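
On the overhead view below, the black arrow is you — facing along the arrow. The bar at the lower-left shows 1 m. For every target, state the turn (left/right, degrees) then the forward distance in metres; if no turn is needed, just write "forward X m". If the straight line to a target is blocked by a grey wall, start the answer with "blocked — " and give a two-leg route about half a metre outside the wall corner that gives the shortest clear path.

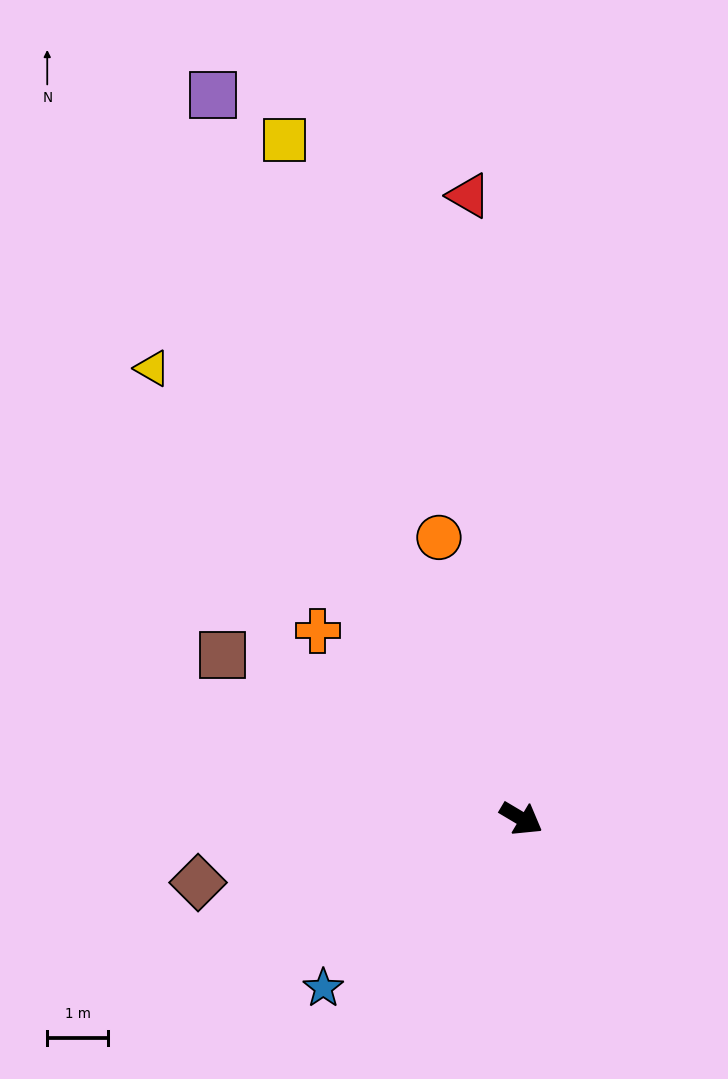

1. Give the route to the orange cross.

turn left 168°, forward 4.6 m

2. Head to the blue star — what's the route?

turn right 109°, forward 4.3 m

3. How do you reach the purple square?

turn left 144°, forward 13.0 m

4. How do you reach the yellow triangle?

turn left 160°, forward 9.6 m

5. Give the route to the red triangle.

turn left 126°, forward 10.3 m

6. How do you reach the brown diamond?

turn right 138°, forward 5.4 m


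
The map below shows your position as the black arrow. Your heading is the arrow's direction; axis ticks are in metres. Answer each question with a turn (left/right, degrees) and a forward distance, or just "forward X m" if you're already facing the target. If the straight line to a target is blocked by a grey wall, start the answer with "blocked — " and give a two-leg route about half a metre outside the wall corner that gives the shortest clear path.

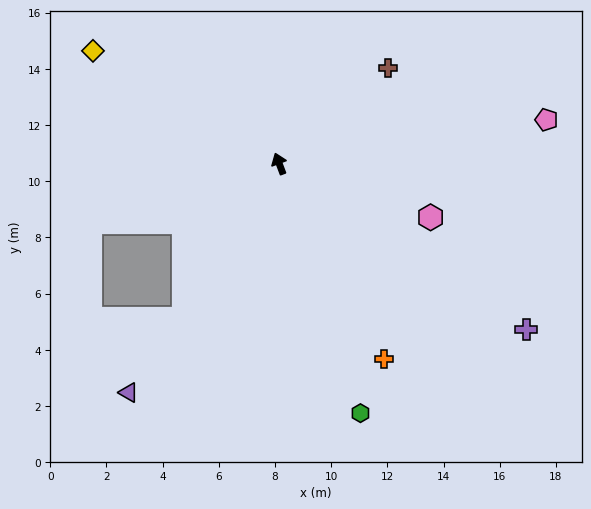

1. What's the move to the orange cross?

turn right 172°, forward 7.9 m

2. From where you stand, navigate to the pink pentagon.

turn right 101°, forward 9.6 m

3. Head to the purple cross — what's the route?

turn right 145°, forward 10.6 m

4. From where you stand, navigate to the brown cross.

turn right 69°, forward 5.2 m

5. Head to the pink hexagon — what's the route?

turn right 130°, forward 5.7 m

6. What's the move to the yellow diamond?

turn left 38°, forward 7.8 m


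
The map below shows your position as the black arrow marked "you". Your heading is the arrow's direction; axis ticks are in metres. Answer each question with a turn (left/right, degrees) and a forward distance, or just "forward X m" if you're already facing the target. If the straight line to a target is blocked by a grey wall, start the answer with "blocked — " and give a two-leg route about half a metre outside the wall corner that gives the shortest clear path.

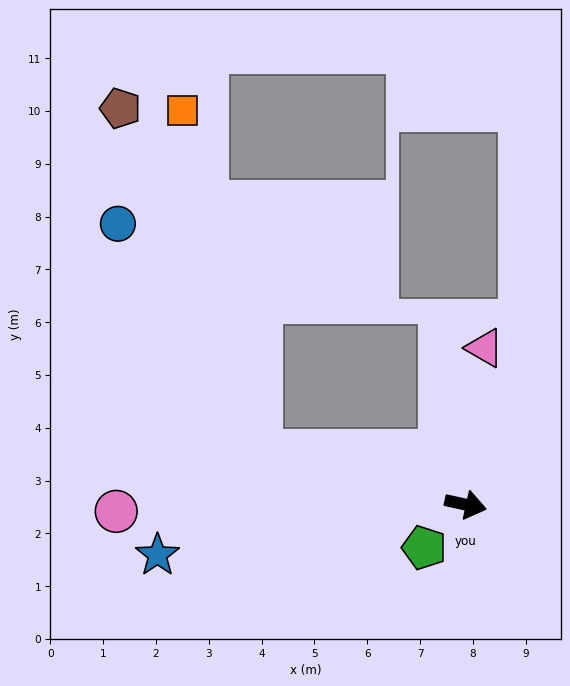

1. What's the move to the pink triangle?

turn left 95°, forward 3.0 m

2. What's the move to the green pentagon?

turn right 121°, forward 1.1 m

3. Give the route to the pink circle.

turn right 166°, forward 6.6 m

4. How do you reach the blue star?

turn right 158°, forward 5.9 m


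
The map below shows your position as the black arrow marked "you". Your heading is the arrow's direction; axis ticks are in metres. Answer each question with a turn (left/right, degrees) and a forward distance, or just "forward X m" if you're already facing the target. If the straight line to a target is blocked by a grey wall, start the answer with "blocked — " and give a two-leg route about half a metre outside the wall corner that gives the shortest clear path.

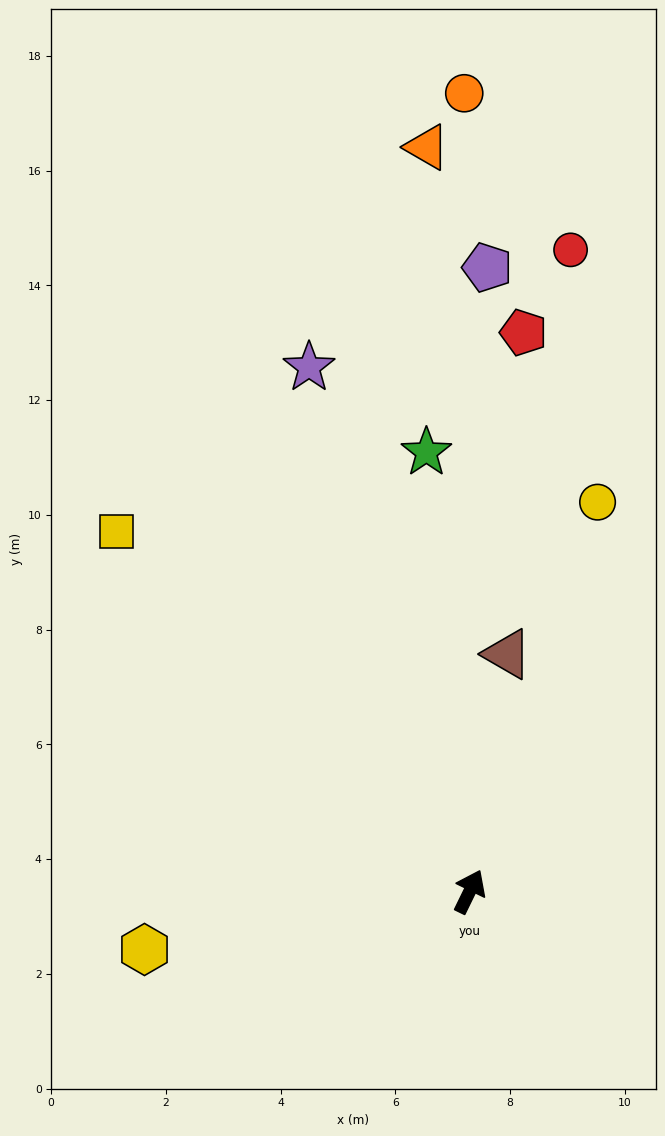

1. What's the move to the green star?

turn left 32°, forward 7.7 m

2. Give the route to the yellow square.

turn left 70°, forward 8.8 m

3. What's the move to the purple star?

turn left 43°, forward 9.6 m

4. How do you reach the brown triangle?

turn left 17°, forward 4.2 m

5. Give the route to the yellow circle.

turn left 8°, forward 7.1 m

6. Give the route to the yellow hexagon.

turn left 126°, forward 5.8 m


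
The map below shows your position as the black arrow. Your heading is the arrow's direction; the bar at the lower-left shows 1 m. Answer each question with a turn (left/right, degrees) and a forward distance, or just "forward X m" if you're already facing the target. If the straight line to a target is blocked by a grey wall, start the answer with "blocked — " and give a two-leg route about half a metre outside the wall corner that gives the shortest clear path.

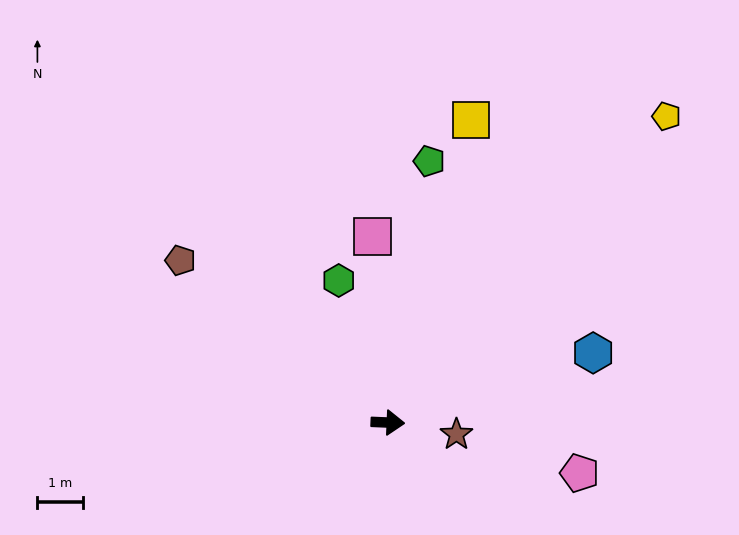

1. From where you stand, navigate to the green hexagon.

turn left 111°, forward 3.3 m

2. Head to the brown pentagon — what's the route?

turn left 144°, forward 5.8 m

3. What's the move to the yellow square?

turn left 77°, forward 6.9 m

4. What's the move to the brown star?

turn right 7°, forward 1.5 m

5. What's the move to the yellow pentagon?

turn left 50°, forward 9.1 m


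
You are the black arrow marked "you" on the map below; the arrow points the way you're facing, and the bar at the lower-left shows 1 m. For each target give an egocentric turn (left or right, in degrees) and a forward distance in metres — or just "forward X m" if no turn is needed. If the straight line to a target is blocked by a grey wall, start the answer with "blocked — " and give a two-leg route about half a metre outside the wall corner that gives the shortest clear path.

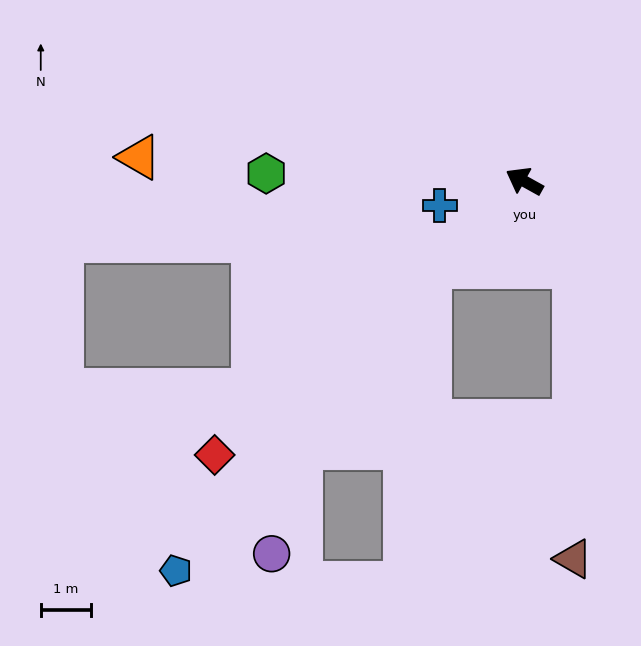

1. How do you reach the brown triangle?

blocked — turn left 149°, forward 2.0 m, then turn right 30°, forward 5.8 m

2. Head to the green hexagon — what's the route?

turn left 27°, forward 5.1 m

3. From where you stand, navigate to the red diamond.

turn left 71°, forward 8.2 m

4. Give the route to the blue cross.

turn left 45°, forward 1.7 m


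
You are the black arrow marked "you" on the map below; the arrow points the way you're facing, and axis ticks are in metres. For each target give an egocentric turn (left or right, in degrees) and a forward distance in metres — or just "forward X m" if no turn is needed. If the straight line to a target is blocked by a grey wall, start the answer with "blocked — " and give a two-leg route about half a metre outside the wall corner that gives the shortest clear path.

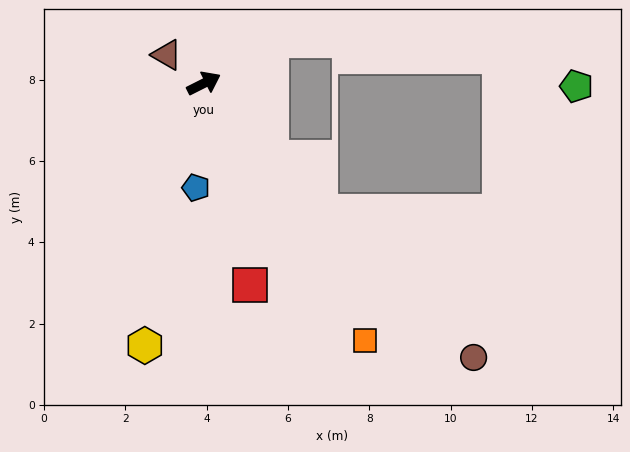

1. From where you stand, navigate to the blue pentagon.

turn right 121°, forward 2.6 m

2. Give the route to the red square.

turn right 104°, forward 5.1 m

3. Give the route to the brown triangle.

turn left 116°, forward 1.1 m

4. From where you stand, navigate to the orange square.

turn right 85°, forward 7.5 m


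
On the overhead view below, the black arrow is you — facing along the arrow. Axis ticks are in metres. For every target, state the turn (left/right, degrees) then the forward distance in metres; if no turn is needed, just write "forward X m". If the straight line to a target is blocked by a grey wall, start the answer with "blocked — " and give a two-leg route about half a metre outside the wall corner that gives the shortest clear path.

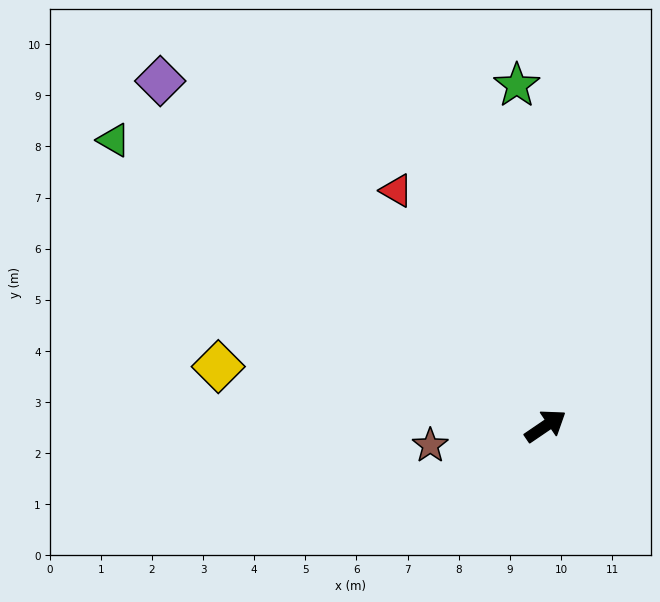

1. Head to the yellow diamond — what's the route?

turn left 135°, forward 6.5 m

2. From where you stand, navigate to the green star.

turn left 61°, forward 6.7 m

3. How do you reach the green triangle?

turn left 112°, forward 10.1 m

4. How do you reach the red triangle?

turn left 88°, forward 5.5 m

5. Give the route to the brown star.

turn left 155°, forward 2.3 m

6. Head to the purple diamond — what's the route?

turn left 104°, forward 10.1 m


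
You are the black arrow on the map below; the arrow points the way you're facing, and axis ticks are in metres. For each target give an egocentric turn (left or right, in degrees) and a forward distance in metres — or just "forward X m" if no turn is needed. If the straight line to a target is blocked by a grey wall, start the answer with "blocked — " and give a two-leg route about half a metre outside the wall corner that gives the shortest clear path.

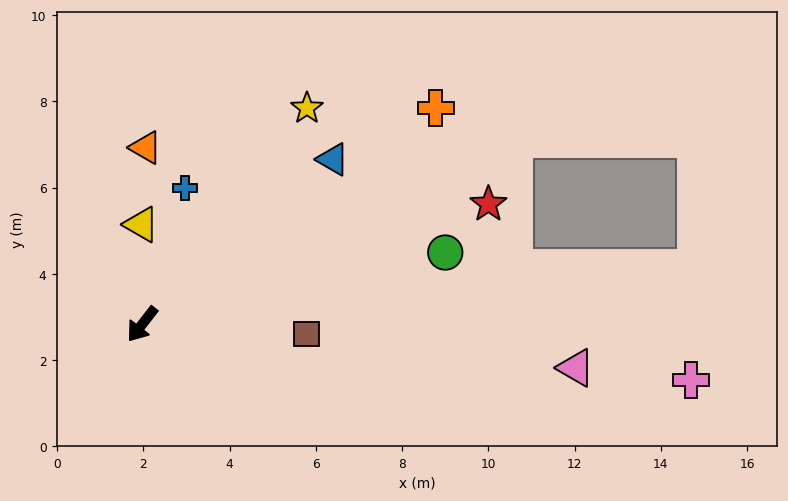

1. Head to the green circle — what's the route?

turn left 141°, forward 7.2 m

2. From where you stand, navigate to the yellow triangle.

turn right 142°, forward 2.3 m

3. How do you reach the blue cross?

turn right 160°, forward 3.3 m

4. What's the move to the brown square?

turn left 124°, forward 3.8 m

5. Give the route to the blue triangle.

turn left 169°, forward 5.8 m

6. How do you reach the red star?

turn left 147°, forward 8.5 m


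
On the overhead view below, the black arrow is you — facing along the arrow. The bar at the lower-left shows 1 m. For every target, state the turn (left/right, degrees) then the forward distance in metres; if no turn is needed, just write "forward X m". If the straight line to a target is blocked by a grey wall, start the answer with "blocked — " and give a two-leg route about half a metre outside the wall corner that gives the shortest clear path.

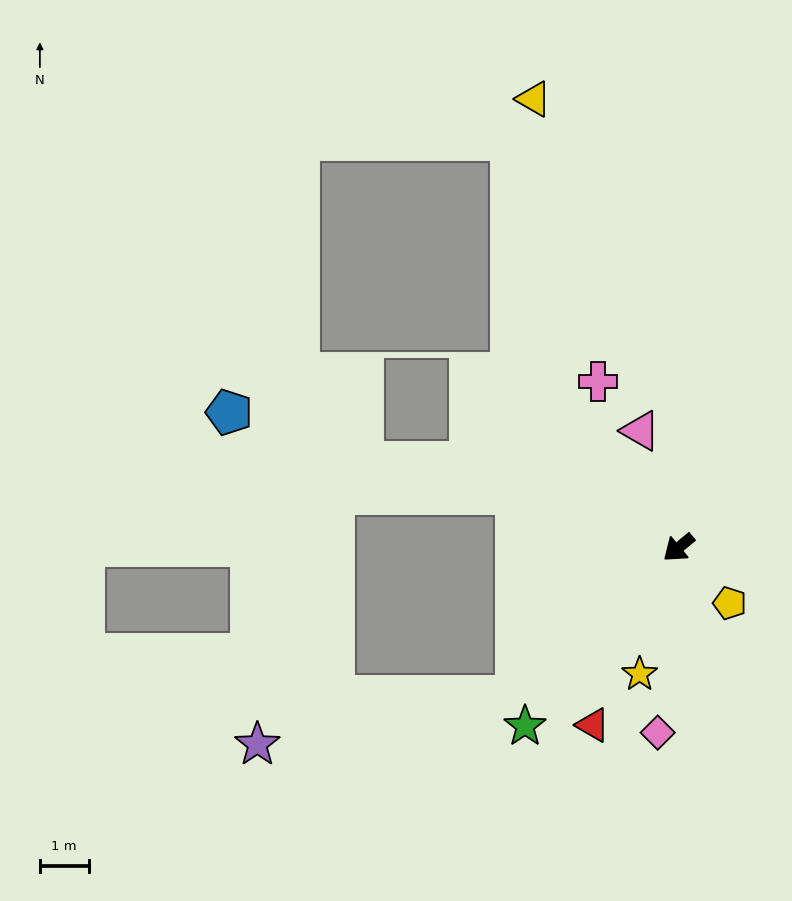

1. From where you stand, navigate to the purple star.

blocked — turn left 3°, forward 4.5 m, then turn right 32°, forward 5.4 m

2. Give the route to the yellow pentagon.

turn left 93°, forward 1.5 m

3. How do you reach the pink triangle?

turn right 112°, forward 2.5 m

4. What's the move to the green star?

turn left 10°, forward 4.8 m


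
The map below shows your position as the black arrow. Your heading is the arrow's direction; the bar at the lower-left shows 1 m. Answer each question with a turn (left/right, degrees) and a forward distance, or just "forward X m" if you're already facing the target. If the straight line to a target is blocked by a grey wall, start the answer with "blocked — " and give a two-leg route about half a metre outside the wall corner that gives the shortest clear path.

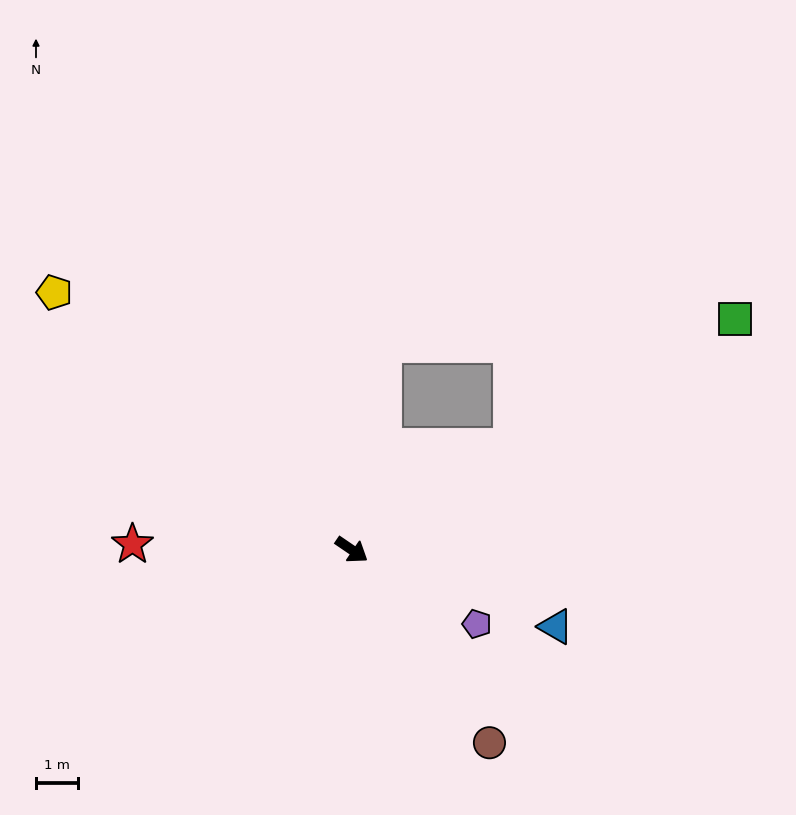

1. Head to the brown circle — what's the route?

turn right 20°, forward 5.6 m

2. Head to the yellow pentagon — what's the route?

turn left 173°, forward 9.4 m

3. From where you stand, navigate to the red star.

turn right 147°, forward 5.2 m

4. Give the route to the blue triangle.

turn left 14°, forward 5.2 m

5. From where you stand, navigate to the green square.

turn left 65°, forward 10.6 m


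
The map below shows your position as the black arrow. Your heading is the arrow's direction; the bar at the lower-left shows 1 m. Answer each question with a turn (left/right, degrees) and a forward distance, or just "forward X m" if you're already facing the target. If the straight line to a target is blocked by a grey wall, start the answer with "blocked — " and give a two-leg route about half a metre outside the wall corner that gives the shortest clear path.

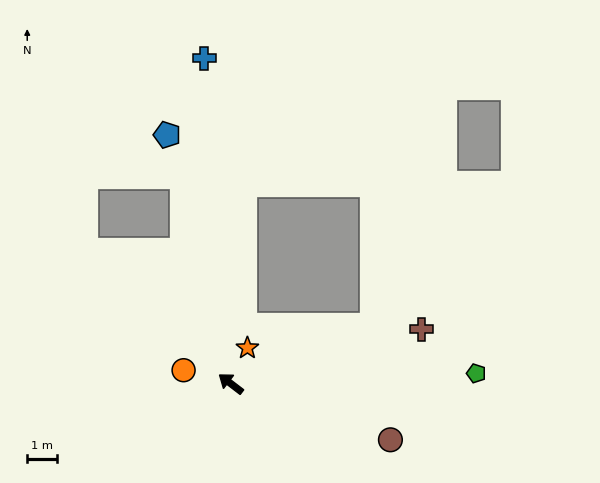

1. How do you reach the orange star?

turn right 78°, forward 1.3 m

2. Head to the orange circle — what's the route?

turn left 22°, forward 1.6 m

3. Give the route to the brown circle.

turn right 162°, forward 5.6 m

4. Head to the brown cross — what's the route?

turn right 127°, forward 6.6 m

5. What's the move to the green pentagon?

turn right 140°, forward 8.2 m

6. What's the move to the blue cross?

turn right 48°, forward 10.8 m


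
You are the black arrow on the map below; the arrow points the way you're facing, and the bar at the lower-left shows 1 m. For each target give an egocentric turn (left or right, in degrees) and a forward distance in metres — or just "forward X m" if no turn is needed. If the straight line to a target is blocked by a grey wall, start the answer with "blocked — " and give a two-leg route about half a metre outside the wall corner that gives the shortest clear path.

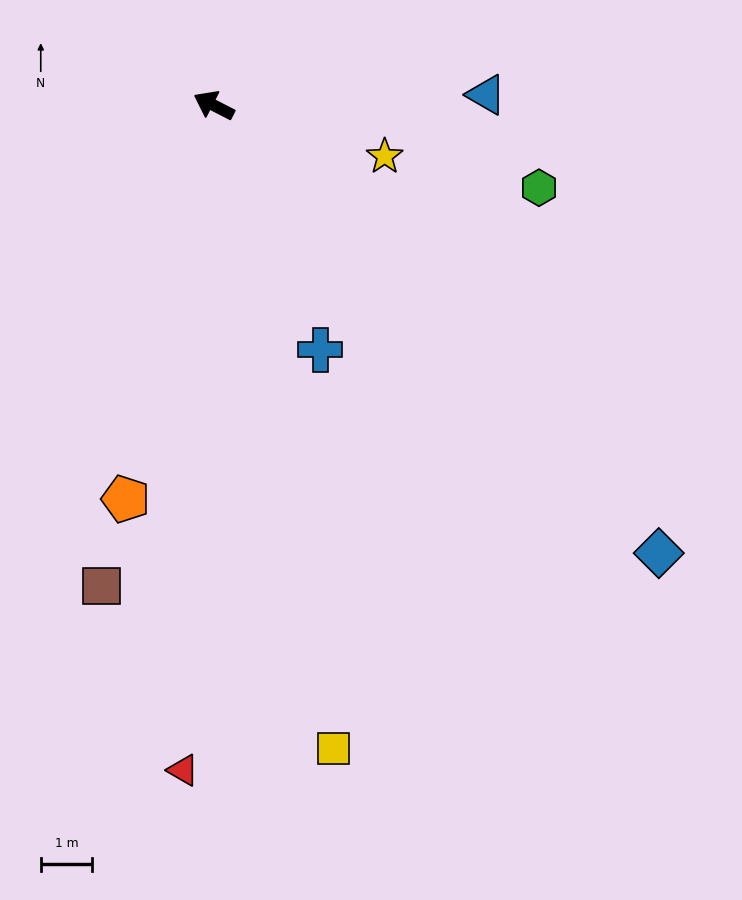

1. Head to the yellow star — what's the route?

turn right 169°, forward 3.5 m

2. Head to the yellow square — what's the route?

turn left 128°, forward 12.7 m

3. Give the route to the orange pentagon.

turn left 105°, forward 7.8 m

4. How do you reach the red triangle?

turn left 115°, forward 12.9 m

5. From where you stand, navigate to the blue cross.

turn left 141°, forward 5.2 m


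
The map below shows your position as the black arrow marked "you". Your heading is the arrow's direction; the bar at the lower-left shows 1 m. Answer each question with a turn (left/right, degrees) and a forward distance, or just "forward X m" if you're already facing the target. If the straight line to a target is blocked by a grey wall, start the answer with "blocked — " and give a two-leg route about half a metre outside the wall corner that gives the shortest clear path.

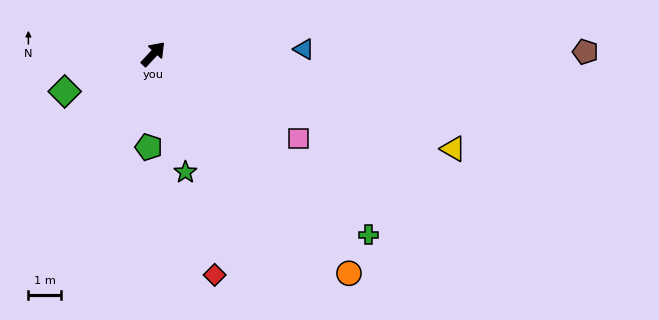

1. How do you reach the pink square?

turn right 77°, forward 5.2 m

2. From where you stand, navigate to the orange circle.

turn right 95°, forward 9.1 m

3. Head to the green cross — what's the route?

turn right 87°, forward 8.7 m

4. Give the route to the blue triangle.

turn right 45°, forward 4.7 m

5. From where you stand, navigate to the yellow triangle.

turn right 65°, forward 9.8 m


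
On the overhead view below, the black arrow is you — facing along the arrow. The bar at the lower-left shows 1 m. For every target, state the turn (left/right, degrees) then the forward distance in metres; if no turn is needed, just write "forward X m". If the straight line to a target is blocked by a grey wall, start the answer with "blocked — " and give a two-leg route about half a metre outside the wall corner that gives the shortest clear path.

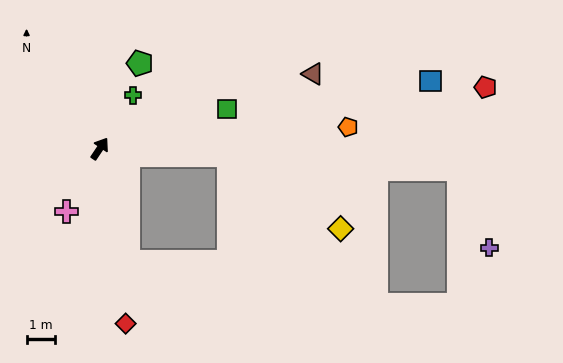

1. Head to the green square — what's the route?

turn right 39°, forward 4.8 m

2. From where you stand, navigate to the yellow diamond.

blocked — turn right 59°, forward 4.6 m, then turn right 30°, forward 4.8 m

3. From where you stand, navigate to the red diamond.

turn right 138°, forward 6.3 m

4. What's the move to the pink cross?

turn right 174°, forward 2.6 m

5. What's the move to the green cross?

turn left 2°, forward 2.3 m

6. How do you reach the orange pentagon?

turn right 51°, forward 8.9 m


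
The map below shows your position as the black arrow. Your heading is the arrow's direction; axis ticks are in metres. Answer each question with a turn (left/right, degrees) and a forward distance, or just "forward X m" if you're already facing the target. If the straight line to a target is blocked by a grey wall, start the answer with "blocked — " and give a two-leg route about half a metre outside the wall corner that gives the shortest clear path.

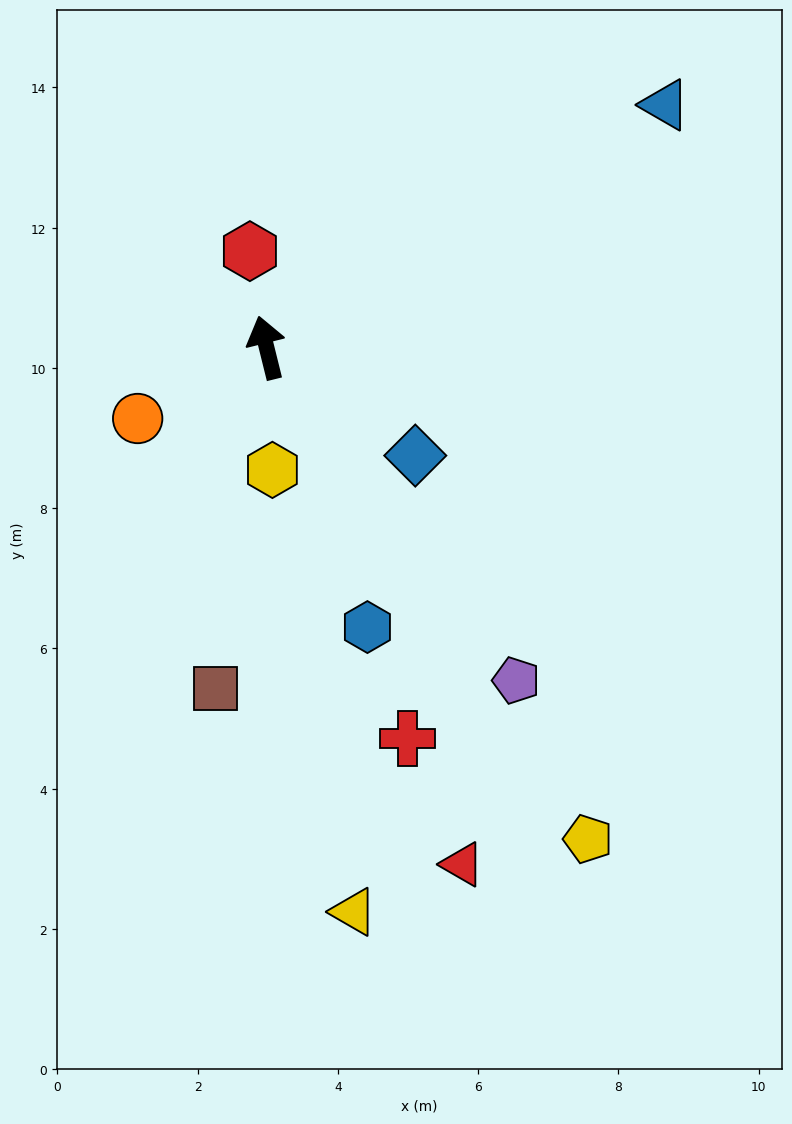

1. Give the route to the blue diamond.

turn right 140°, forward 2.6 m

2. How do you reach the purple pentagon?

turn right 157°, forward 5.9 m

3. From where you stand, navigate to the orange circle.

turn left 105°, forward 2.1 m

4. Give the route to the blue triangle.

turn right 73°, forward 6.7 m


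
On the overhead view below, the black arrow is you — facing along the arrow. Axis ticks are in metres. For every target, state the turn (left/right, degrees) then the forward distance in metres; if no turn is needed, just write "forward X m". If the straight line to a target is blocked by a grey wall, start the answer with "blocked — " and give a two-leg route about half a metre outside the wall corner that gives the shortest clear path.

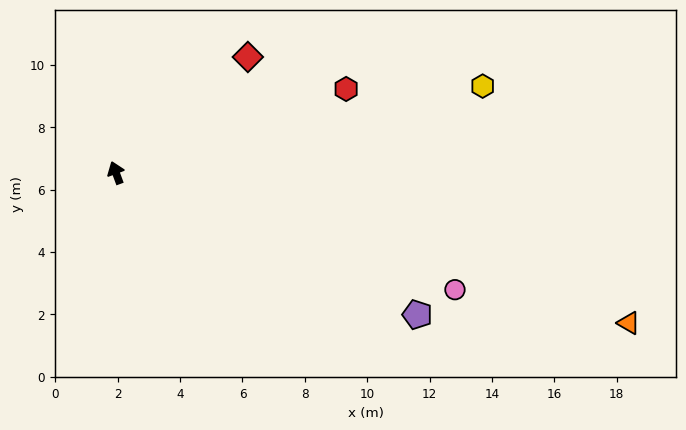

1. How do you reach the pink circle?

turn right 129°, forward 11.5 m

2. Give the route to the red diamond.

turn right 69°, forward 5.6 m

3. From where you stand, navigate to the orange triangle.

turn right 127°, forward 17.1 m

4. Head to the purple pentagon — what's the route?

turn right 136°, forward 10.7 m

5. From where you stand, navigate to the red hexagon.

turn right 90°, forward 7.9 m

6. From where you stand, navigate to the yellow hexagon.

turn right 97°, forward 12.1 m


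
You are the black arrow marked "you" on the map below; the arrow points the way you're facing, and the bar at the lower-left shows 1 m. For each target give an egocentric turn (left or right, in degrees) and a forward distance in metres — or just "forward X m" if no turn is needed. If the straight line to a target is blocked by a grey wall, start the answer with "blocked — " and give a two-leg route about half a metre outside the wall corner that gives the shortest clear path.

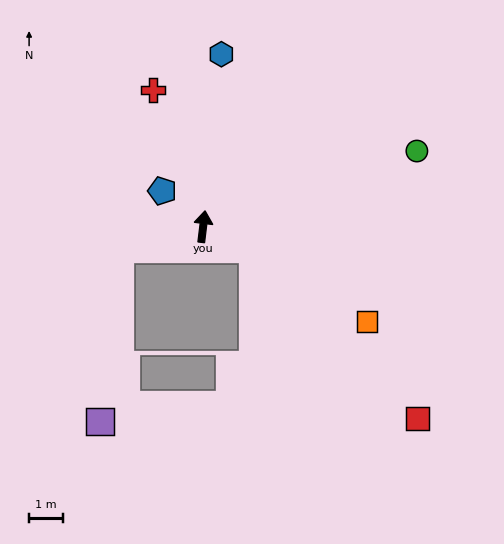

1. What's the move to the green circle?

turn right 64°, forward 6.8 m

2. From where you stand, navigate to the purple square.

blocked — turn left 112°, forward 2.6 m, then turn left 68°, forward 5.2 m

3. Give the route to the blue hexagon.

forward 5.2 m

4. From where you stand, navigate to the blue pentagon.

turn left 56°, forward 1.6 m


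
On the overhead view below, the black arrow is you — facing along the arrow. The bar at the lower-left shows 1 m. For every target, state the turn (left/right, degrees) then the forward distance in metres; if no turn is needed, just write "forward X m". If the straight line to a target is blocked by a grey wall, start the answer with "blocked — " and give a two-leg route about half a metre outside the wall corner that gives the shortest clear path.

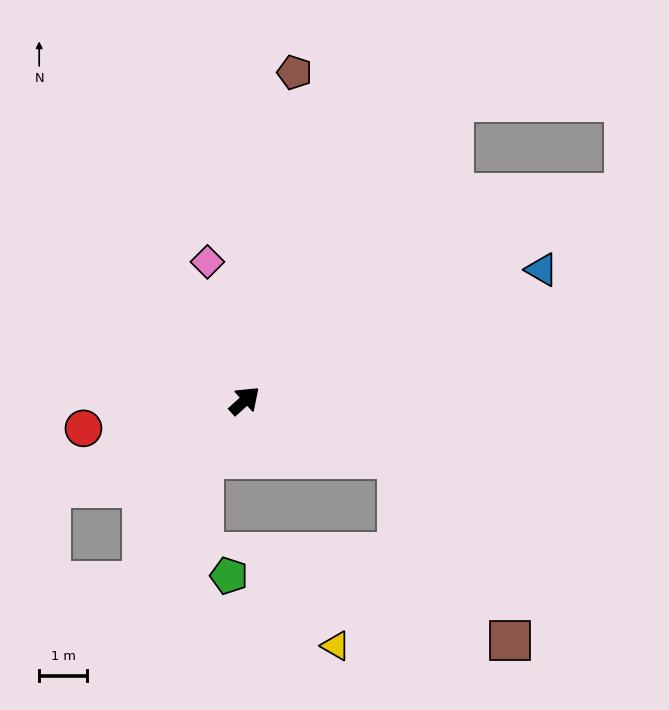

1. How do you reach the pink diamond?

turn left 63°, forward 3.0 m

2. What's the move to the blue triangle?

turn right 18°, forward 6.8 m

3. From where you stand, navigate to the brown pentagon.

turn left 39°, forward 6.9 m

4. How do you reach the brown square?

blocked — turn right 63°, forward 3.4 m, then turn right 38°, forward 4.5 m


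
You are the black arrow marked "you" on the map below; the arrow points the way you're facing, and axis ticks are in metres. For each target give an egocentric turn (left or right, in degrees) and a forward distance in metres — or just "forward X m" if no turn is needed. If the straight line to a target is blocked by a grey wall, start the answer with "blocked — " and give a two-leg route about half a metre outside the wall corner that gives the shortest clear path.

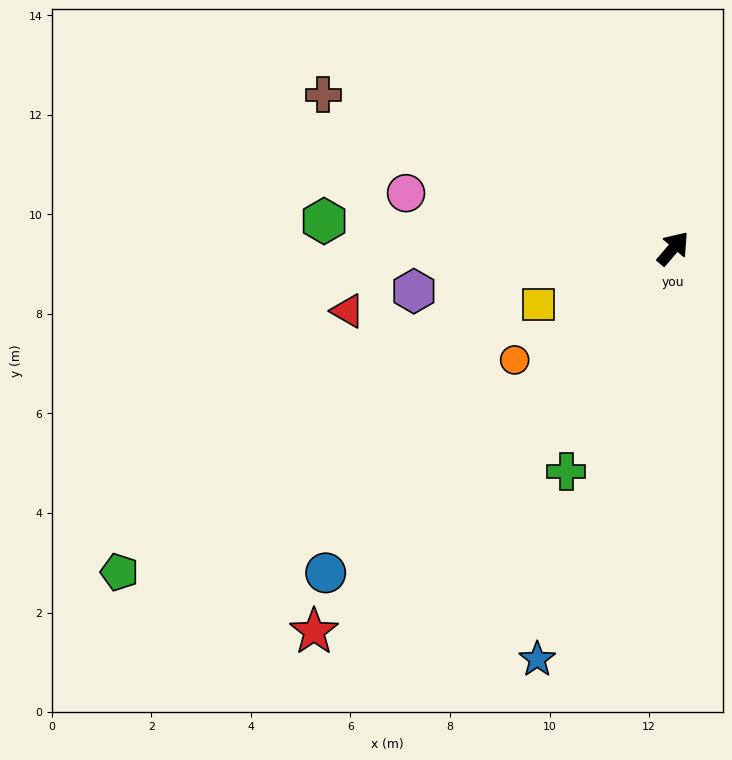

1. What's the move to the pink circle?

turn left 119°, forward 5.5 m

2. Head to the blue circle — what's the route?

turn left 174°, forward 9.6 m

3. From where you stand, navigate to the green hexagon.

turn left 126°, forward 7.0 m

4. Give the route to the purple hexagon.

turn left 140°, forward 5.3 m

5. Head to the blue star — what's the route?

turn right 158°, forward 8.7 m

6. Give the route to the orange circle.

turn left 166°, forward 3.9 m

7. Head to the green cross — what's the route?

turn right 165°, forward 5.0 m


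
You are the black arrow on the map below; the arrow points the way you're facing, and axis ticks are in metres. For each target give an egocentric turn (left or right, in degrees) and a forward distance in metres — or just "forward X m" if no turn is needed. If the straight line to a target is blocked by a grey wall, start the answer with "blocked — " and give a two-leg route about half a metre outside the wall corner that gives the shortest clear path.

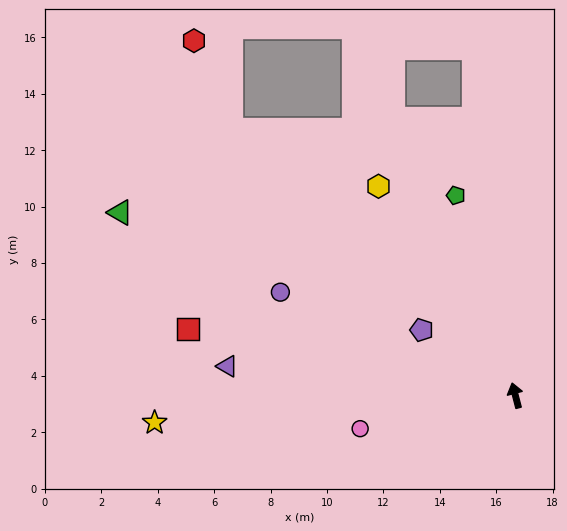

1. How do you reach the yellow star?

turn left 80°, forward 12.8 m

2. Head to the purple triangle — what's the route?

turn left 70°, forward 10.3 m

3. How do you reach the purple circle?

turn left 52°, forward 9.1 m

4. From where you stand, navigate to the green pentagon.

forward 7.4 m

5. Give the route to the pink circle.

turn left 87°, forward 5.6 m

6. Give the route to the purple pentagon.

turn left 40°, forward 4.1 m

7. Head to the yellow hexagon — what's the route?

turn left 19°, forward 8.9 m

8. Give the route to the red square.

turn left 64°, forward 11.9 m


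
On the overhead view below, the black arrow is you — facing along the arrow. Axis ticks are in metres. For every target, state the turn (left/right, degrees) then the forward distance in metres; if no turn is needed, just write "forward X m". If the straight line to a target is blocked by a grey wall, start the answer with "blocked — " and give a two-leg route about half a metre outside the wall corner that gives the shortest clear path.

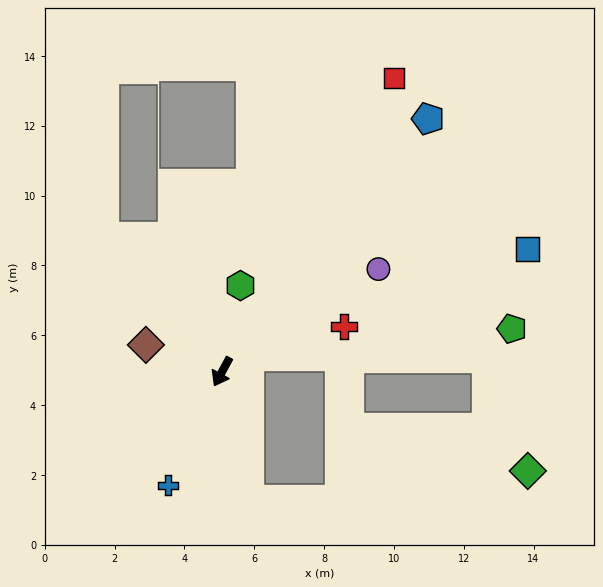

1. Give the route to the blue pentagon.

turn left 169°, forward 9.3 m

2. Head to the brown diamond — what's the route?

turn right 81°, forward 2.3 m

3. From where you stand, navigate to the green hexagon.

turn right 164°, forward 2.5 m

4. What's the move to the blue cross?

turn left 3°, forward 3.6 m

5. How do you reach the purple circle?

turn left 152°, forward 5.4 m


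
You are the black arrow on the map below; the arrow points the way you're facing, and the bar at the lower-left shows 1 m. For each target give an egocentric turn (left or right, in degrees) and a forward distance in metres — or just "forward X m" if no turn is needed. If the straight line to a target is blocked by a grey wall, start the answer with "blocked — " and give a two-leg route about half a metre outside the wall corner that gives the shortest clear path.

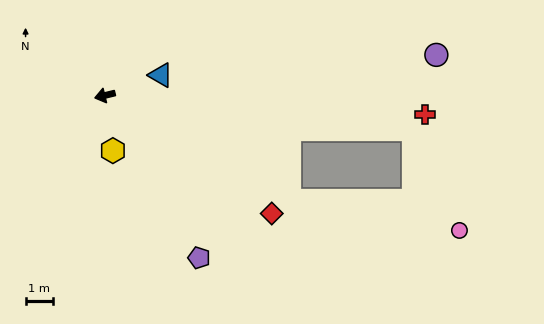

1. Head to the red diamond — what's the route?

turn left 131°, forward 7.5 m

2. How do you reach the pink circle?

blocked — turn left 137°, forward 7.8 m, then turn left 19°, forward 6.3 m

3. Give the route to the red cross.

turn left 163°, forward 11.7 m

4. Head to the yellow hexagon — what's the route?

turn left 85°, forward 2.0 m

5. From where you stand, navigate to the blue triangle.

turn right 174°, forward 2.2 m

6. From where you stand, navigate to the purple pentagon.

turn left 106°, forward 6.9 m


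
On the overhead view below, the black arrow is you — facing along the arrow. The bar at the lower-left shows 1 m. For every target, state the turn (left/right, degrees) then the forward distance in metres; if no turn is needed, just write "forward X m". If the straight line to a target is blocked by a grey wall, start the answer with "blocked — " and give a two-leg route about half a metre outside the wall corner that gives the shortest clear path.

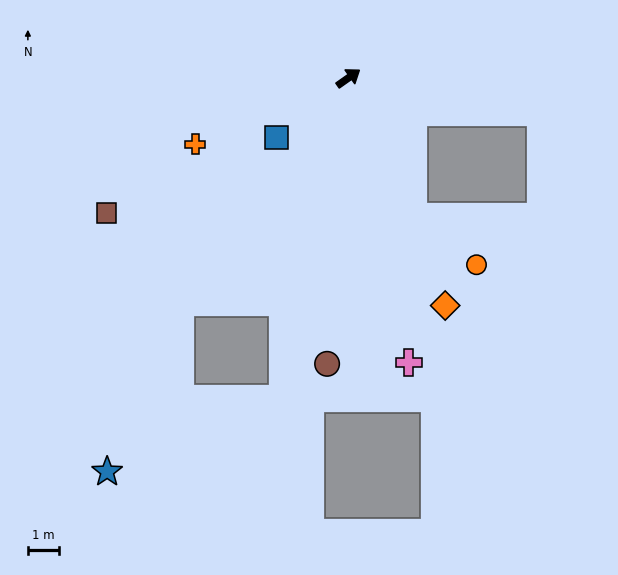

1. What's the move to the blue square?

turn right 175°, forward 3.0 m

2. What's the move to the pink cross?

turn right 113°, forward 9.4 m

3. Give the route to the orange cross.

turn left 168°, forward 5.4 m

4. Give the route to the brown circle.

turn right 129°, forward 9.3 m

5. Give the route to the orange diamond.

turn right 102°, forward 8.0 m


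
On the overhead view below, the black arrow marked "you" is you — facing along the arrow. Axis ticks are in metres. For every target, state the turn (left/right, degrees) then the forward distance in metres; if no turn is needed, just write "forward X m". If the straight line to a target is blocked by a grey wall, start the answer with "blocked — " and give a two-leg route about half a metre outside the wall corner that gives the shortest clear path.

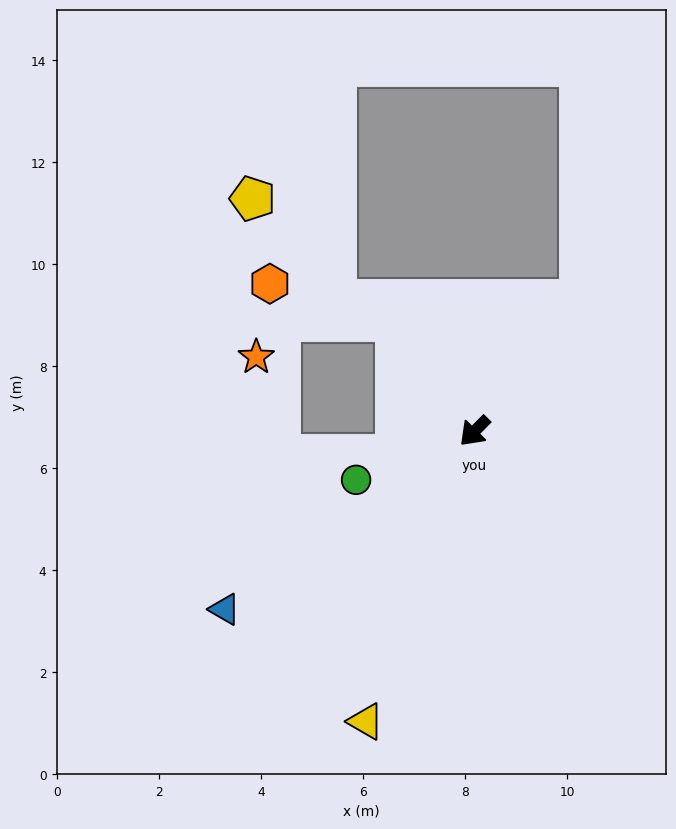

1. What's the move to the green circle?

turn right 23°, forward 2.5 m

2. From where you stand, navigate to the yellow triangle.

turn left 24°, forward 6.1 m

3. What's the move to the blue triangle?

turn right 10°, forward 6.0 m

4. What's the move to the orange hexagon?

blocked — turn right 100°, forward 2.7 m, then turn left 38°, forward 2.6 m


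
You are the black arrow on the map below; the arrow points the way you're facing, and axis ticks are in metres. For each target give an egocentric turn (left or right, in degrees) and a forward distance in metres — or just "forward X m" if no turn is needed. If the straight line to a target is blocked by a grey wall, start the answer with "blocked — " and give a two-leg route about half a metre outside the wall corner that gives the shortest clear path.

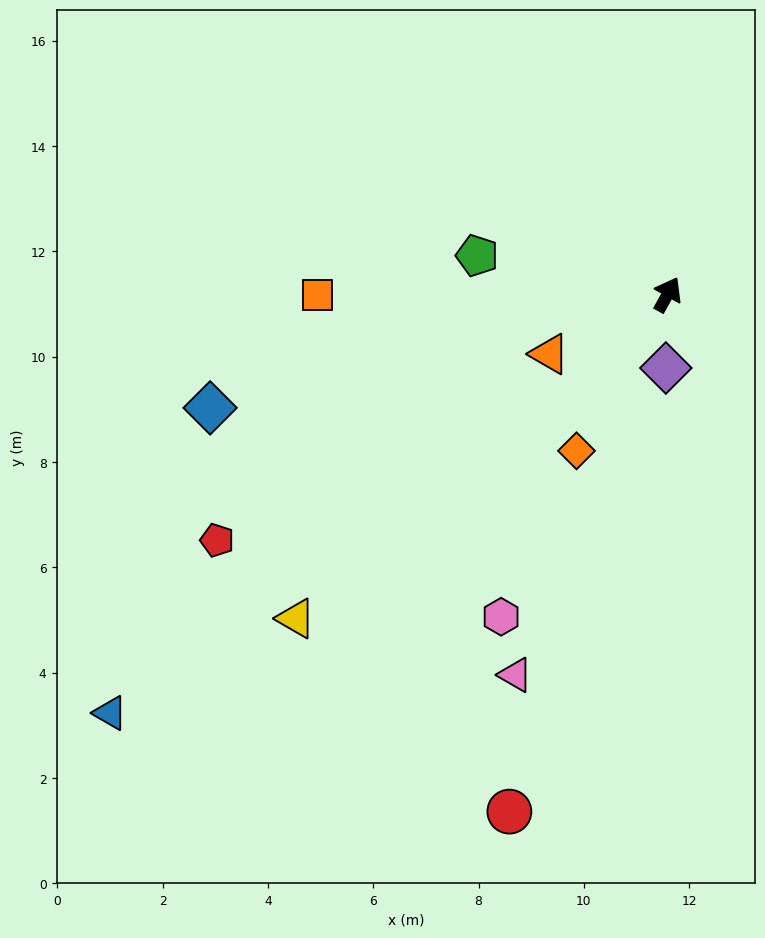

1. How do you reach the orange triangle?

turn left 146°, forward 2.5 m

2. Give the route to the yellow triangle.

turn left 160°, forward 9.4 m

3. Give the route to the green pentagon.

turn left 108°, forward 3.7 m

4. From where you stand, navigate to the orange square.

turn left 119°, forward 6.6 m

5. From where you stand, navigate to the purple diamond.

turn right 152°, forward 1.4 m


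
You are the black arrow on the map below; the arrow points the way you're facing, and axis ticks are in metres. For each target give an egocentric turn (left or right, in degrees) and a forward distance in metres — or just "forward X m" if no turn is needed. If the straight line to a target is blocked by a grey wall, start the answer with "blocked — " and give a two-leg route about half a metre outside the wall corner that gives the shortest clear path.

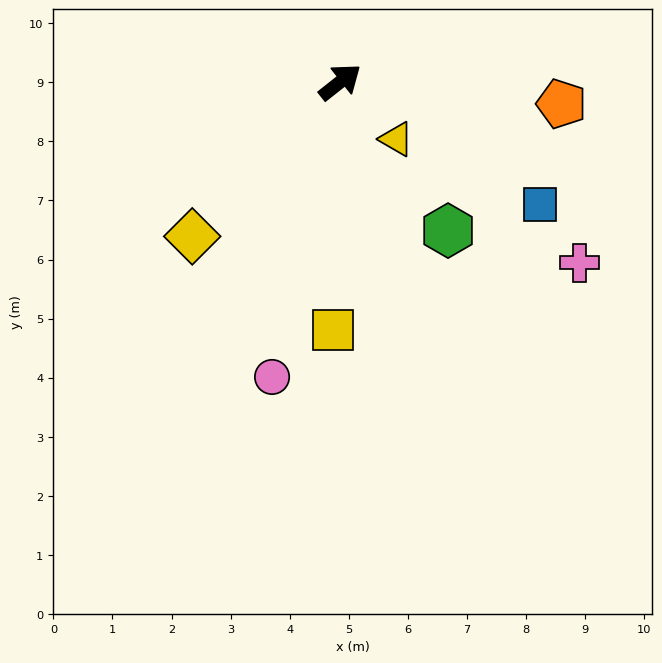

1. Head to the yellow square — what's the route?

turn right 130°, forward 4.2 m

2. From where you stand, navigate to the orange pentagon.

turn right 44°, forward 3.8 m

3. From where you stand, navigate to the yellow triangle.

turn right 84°, forward 1.4 m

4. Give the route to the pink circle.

turn right 141°, forward 5.1 m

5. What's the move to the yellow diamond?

turn right 172°, forward 3.6 m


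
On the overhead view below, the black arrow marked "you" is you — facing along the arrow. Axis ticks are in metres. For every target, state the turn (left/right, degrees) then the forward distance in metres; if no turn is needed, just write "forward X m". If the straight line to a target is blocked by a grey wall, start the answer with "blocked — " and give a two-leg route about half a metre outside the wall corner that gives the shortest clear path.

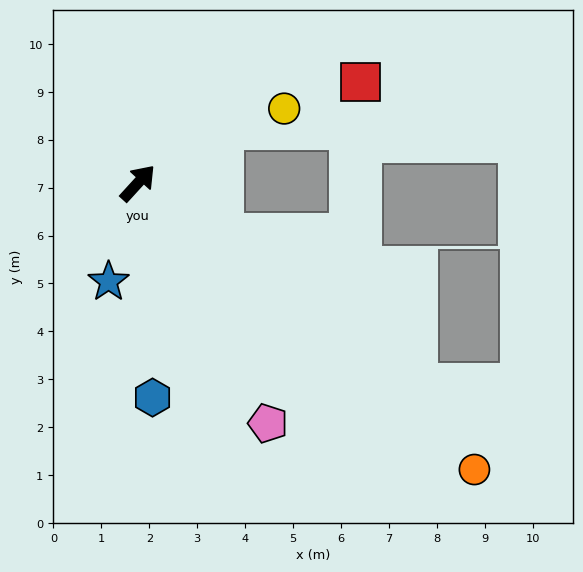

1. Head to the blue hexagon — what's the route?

turn right 134°, forward 4.5 m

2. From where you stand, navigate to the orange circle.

turn right 88°, forward 9.2 m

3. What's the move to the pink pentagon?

turn right 109°, forward 5.7 m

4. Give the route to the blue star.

turn right 154°, forward 2.1 m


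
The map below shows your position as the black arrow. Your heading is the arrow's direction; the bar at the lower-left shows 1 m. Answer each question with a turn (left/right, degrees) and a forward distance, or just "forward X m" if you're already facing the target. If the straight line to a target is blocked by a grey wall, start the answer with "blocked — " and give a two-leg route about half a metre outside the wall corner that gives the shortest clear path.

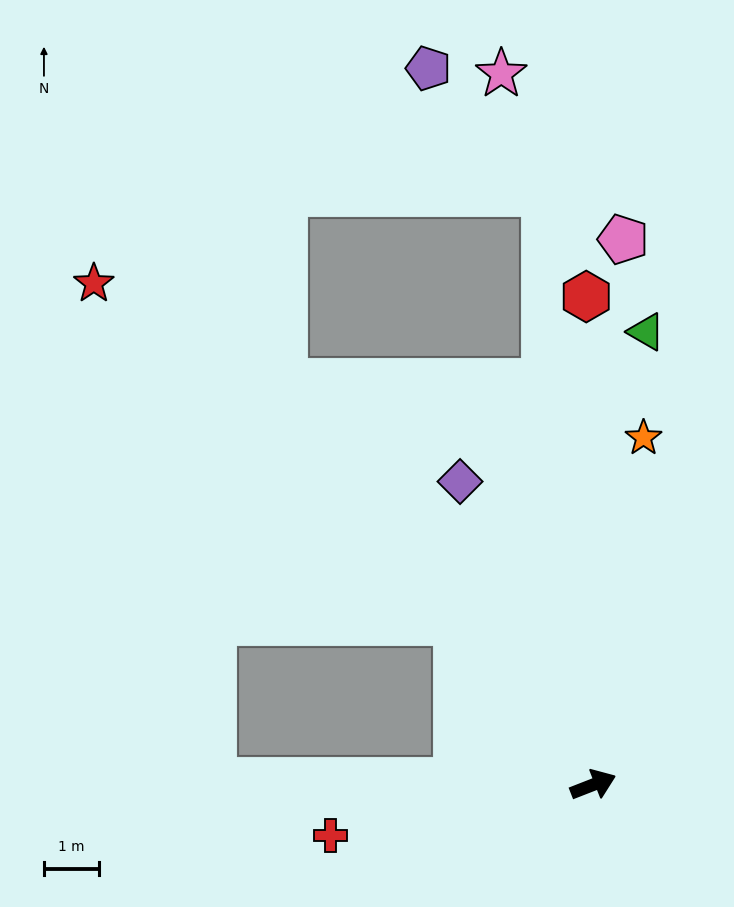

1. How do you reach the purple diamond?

turn left 92°, forward 6.0 m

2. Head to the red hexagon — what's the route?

turn left 69°, forward 8.9 m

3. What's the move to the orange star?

turn left 60°, forward 6.4 m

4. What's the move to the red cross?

turn left 170°, forward 4.9 m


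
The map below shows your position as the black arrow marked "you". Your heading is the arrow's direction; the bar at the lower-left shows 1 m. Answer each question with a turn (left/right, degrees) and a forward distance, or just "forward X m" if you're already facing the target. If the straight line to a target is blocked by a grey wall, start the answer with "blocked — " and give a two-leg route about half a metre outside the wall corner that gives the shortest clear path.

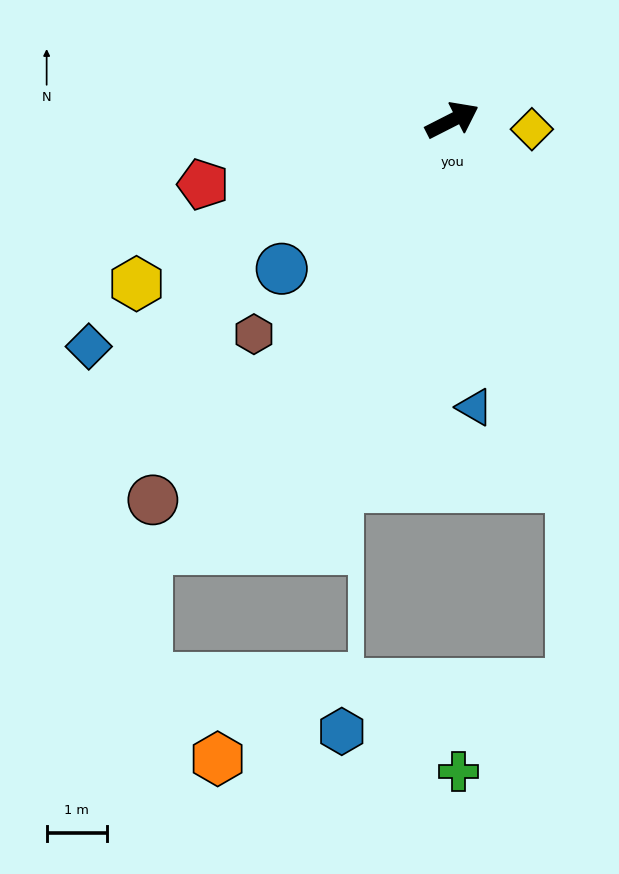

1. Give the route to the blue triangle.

turn right 113°, forward 4.8 m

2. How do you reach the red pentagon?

turn left 168°, forward 4.3 m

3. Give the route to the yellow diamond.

turn right 33°, forward 1.3 m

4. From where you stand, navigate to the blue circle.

turn right 166°, forward 3.7 m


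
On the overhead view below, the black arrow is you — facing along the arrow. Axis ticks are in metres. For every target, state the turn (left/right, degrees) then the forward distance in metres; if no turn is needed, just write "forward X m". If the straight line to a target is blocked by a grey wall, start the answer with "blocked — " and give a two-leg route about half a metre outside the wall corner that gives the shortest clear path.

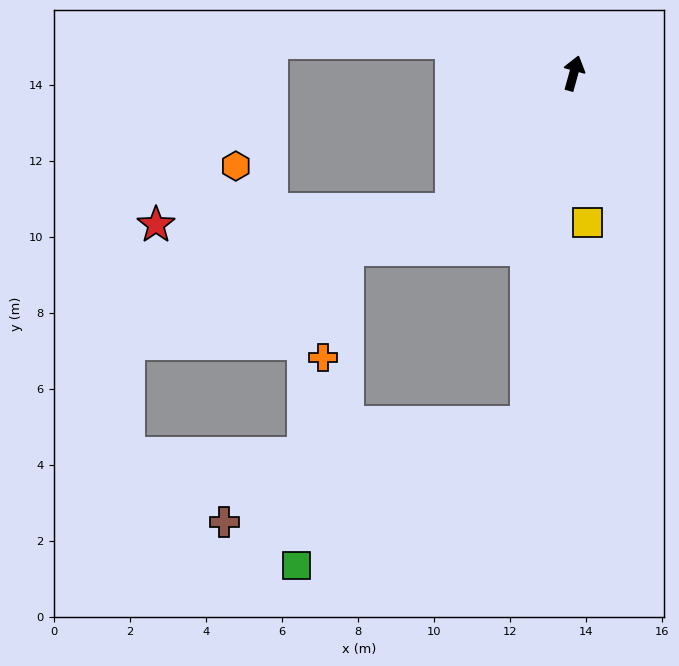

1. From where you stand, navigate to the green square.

blocked — turn right 172°, forward 9.3 m, then turn right 50°, forward 7.1 m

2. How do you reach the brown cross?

blocked — turn right 172°, forward 9.3 m, then turn right 64°, forward 8.4 m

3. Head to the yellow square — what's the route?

turn right 159°, forward 3.9 m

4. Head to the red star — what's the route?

blocked — turn left 153°, forward 4.8 m, then turn right 45°, forward 7.8 m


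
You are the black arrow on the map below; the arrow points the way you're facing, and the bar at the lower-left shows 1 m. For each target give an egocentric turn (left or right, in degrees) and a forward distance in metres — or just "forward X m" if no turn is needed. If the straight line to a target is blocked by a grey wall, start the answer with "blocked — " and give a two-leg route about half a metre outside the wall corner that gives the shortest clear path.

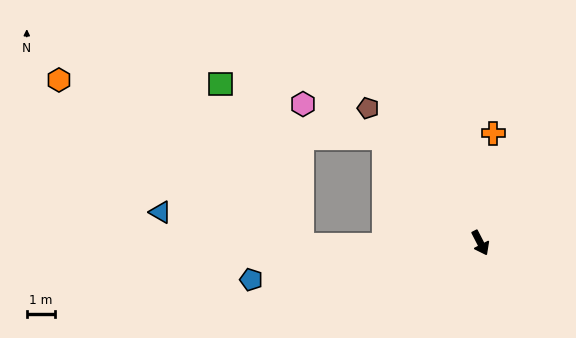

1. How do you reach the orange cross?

turn left 146°, forward 3.9 m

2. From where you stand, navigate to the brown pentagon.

turn right 167°, forward 6.2 m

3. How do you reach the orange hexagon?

blocked — turn right 117°, forward 6.3 m, then turn right 34°, forward 10.3 m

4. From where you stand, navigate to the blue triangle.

blocked — turn right 117°, forward 6.3 m, then turn right 13°, forward 5.1 m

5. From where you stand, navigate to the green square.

blocked — turn right 117°, forward 6.3 m, then turn right 63°, forward 6.3 m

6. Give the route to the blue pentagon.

turn right 108°, forward 8.2 m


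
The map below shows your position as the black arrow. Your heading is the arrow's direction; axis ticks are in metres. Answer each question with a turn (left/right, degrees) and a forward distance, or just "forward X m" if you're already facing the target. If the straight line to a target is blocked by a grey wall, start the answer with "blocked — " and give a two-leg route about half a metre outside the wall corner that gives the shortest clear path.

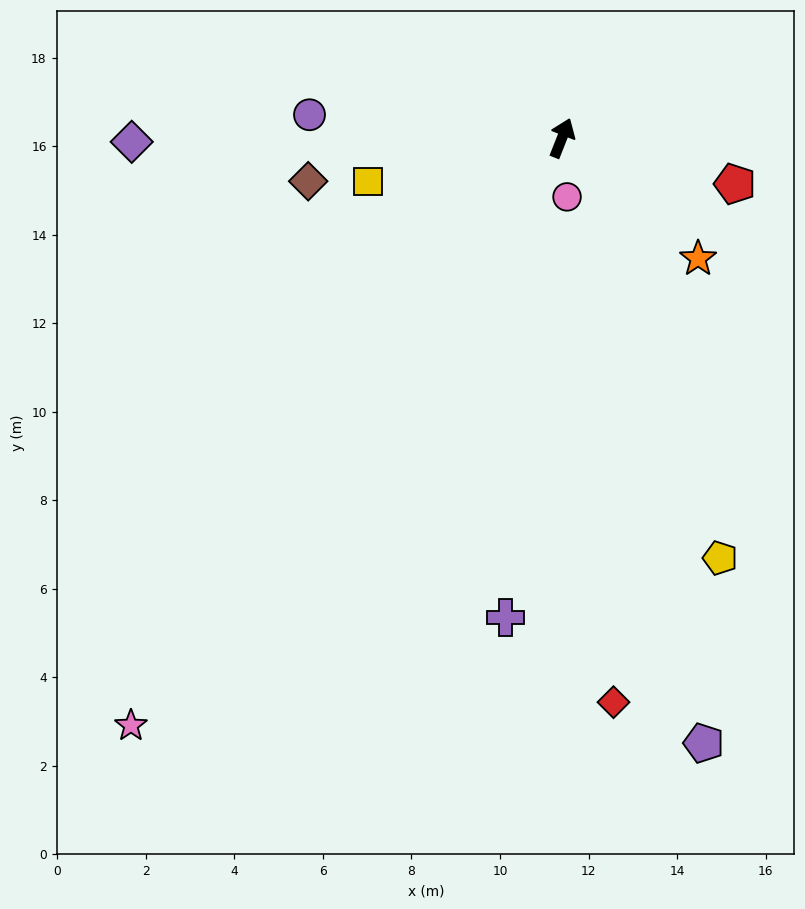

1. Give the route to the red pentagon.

turn right 83°, forward 4.0 m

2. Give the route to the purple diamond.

turn left 112°, forward 9.7 m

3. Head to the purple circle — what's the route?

turn left 106°, forward 5.7 m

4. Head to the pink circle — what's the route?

turn right 154°, forward 1.3 m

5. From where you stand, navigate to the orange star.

turn right 110°, forward 4.1 m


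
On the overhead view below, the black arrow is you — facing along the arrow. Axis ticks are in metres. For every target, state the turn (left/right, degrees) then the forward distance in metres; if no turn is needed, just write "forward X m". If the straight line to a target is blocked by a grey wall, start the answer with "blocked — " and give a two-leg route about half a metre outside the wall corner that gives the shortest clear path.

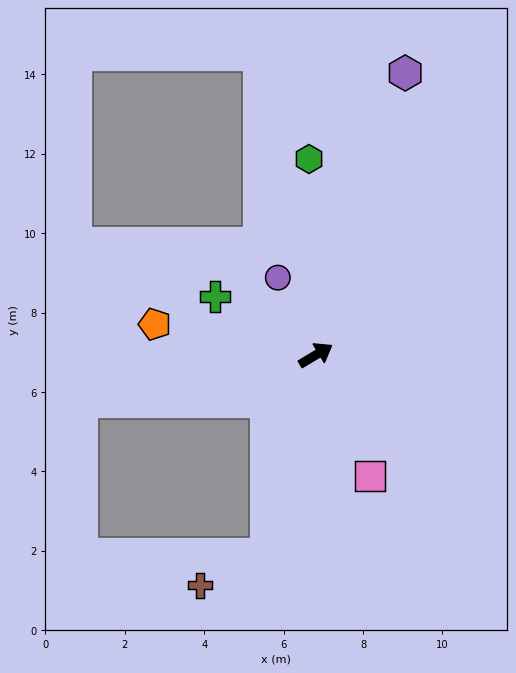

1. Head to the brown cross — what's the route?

blocked — turn right 135°, forward 5.2 m, then turn right 52°, forward 1.8 m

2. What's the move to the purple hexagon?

turn left 41°, forward 7.5 m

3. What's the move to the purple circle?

turn left 85°, forward 2.2 m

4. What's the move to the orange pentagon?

turn left 138°, forward 4.1 m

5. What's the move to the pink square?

turn right 97°, forward 3.3 m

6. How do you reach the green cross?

turn left 119°, forward 2.9 m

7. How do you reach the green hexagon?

turn left 61°, forward 4.9 m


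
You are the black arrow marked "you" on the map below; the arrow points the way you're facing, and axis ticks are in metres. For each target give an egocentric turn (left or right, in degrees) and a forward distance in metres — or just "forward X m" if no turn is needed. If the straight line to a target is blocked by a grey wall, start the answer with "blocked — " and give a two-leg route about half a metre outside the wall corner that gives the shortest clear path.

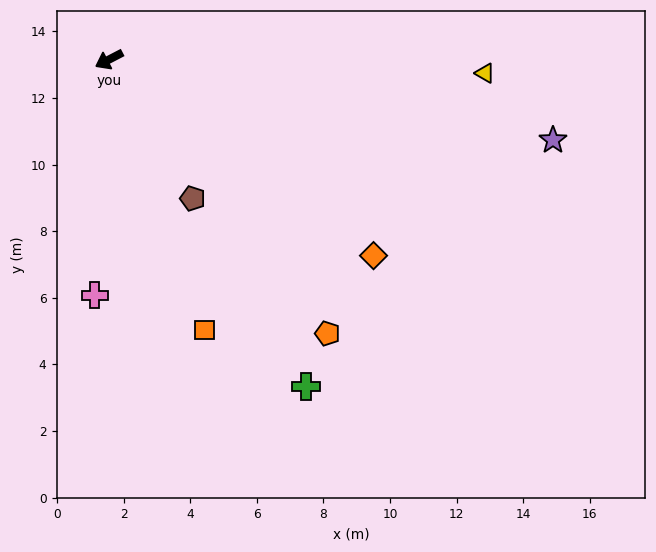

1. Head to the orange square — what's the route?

turn left 82°, forward 8.6 m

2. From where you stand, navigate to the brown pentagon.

turn left 94°, forward 4.9 m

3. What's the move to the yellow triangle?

turn left 150°, forward 11.3 m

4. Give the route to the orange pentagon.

turn left 101°, forward 10.5 m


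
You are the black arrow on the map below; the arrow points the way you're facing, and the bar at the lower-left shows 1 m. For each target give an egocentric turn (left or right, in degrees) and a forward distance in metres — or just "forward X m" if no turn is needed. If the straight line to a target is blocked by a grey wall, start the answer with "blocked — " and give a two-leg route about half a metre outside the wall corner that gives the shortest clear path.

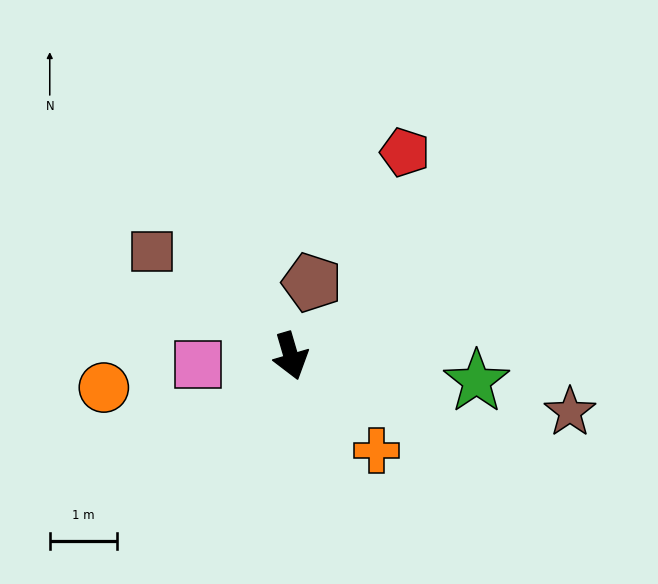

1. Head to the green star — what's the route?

turn left 66°, forward 2.8 m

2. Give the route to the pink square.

turn right 101°, forward 1.4 m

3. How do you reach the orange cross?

turn left 26°, forward 1.9 m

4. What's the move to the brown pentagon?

turn left 148°, forward 1.1 m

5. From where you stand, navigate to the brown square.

turn right 143°, forward 2.6 m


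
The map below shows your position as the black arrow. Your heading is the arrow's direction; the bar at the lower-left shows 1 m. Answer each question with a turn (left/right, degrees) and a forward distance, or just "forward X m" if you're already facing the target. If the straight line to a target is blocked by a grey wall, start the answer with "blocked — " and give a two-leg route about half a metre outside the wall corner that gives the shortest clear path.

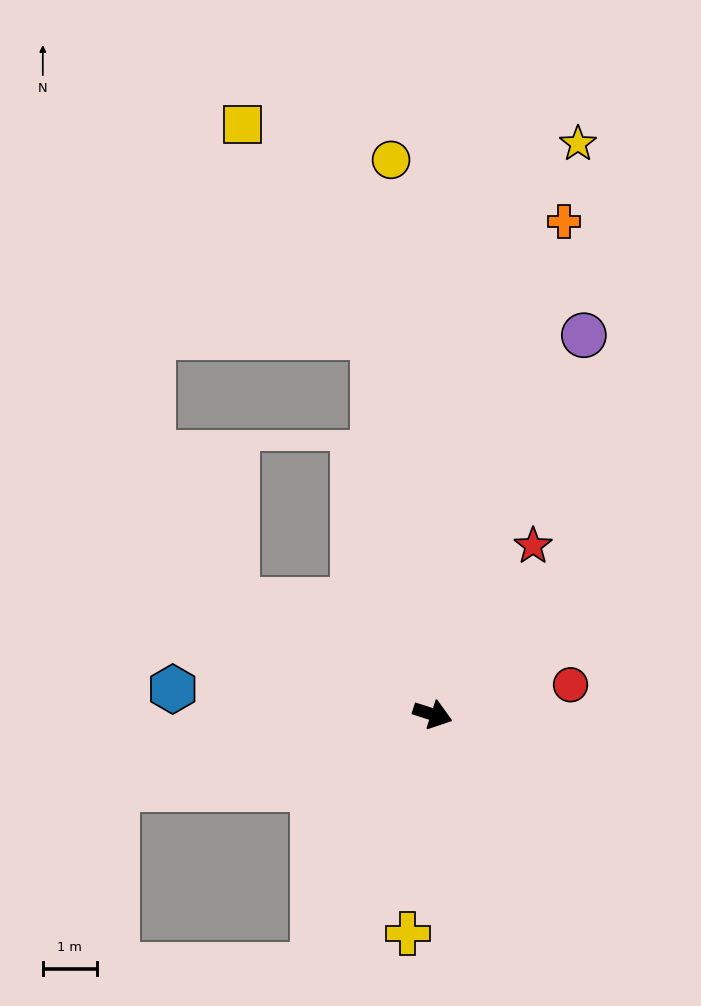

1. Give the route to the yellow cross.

turn right 79°, forward 4.1 m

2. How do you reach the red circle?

turn left 30°, forward 2.6 m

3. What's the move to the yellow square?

blocked — turn left 117°, forward 7.1 m, then turn left 23°, forward 4.6 m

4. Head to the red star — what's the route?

turn left 77°, forward 3.6 m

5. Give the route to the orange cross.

turn left 93°, forward 9.4 m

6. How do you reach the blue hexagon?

turn right 168°, forward 4.8 m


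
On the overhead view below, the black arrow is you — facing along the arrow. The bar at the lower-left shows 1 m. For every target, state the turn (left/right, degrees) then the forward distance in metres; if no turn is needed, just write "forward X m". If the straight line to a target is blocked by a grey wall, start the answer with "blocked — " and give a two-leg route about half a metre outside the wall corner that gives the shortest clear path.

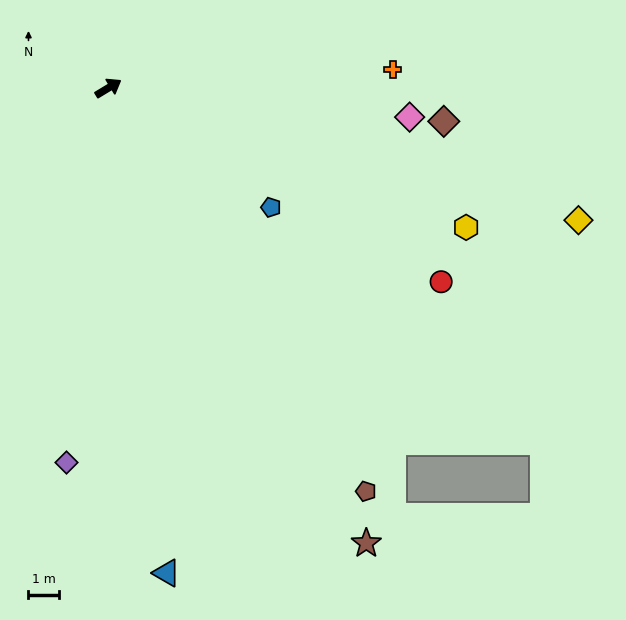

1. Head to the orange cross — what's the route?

turn right 27°, forward 9.2 m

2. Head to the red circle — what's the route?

turn right 61°, forward 12.4 m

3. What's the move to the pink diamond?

turn right 37°, forward 9.8 m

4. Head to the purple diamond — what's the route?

turn right 128°, forward 12.2 m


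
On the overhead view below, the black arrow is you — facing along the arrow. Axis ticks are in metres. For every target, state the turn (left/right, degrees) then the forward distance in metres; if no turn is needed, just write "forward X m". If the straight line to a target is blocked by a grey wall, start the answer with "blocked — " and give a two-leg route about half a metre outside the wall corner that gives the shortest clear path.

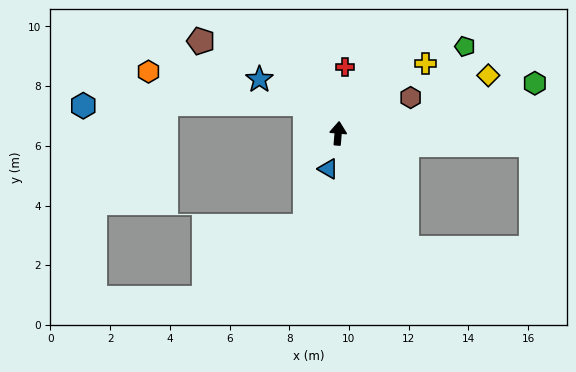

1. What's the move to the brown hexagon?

turn right 59°, forward 2.7 m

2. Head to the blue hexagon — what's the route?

blocked — turn left 53°, forward 1.5 m, then turn left 42°, forward 7.4 m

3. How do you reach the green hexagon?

turn right 71°, forward 6.8 m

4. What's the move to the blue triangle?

turn left 169°, forward 1.2 m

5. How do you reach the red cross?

forward 2.2 m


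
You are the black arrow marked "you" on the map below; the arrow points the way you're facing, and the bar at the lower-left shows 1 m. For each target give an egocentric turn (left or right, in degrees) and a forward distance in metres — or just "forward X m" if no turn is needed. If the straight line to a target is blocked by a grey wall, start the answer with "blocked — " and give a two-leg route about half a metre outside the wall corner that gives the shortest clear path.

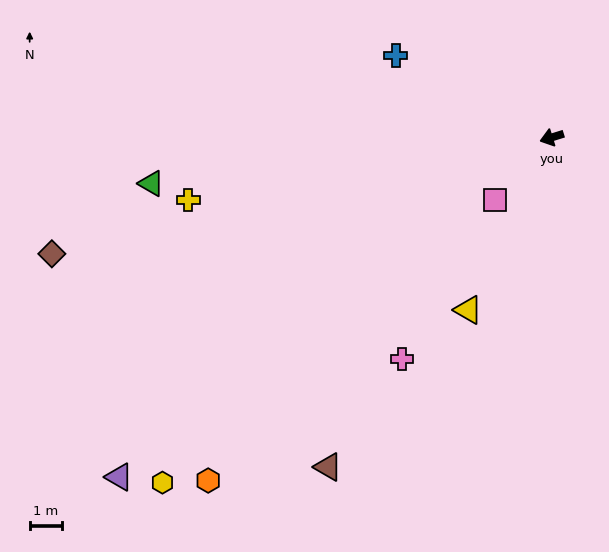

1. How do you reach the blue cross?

turn right 45°, forward 5.5 m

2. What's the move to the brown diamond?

turn right 4°, forward 16.0 m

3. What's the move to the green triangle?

turn right 11°, forward 12.5 m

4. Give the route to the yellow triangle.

turn left 47°, forward 6.0 m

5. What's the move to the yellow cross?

turn right 8°, forward 11.5 m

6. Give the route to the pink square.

turn left 31°, forward 2.6 m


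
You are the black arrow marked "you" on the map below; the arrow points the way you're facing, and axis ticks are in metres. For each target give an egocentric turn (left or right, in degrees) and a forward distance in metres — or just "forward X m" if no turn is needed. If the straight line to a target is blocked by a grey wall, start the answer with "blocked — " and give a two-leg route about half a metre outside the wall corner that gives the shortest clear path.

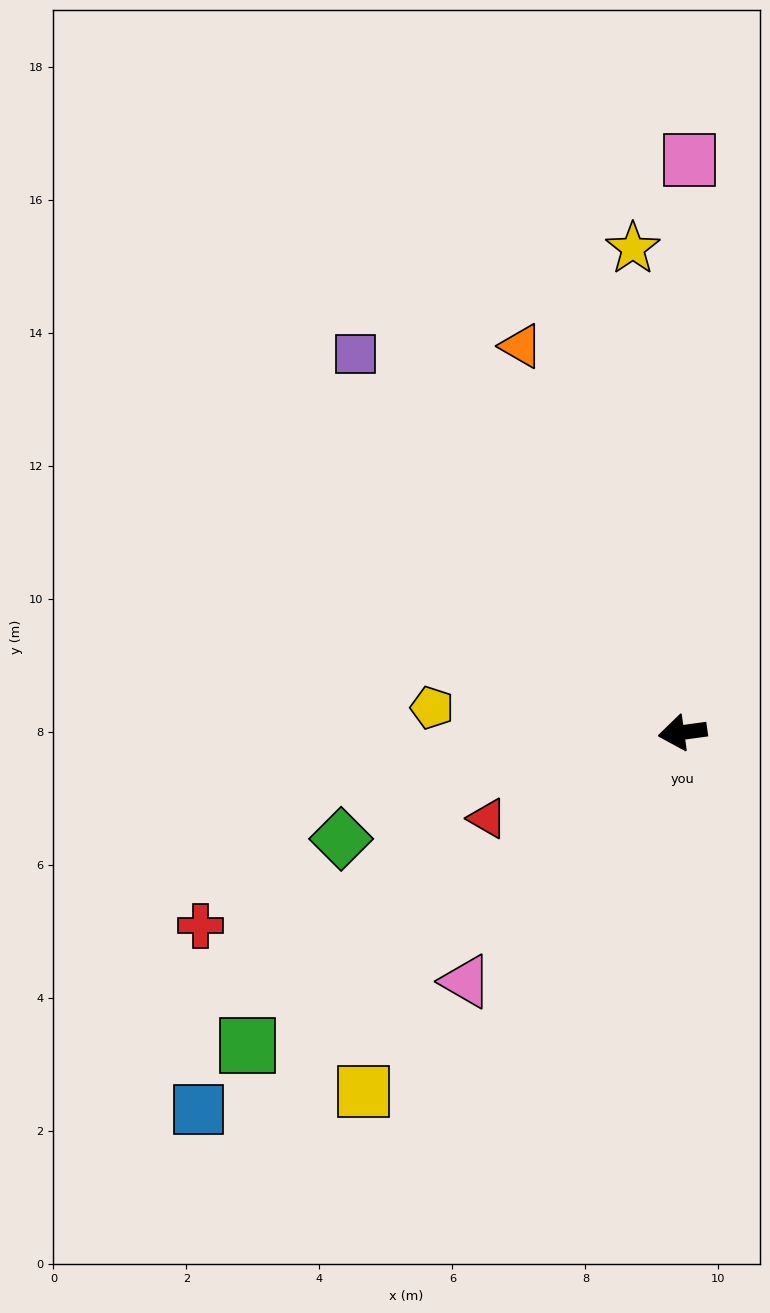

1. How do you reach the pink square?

turn right 99°, forward 8.6 m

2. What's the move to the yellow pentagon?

turn right 13°, forward 3.8 m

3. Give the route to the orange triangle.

turn right 75°, forward 6.3 m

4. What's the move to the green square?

turn left 28°, forward 8.1 m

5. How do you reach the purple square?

turn right 57°, forward 7.5 m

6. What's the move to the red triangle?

turn left 16°, forward 3.2 m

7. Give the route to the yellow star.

turn right 92°, forward 7.3 m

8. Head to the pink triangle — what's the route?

turn left 41°, forward 5.0 m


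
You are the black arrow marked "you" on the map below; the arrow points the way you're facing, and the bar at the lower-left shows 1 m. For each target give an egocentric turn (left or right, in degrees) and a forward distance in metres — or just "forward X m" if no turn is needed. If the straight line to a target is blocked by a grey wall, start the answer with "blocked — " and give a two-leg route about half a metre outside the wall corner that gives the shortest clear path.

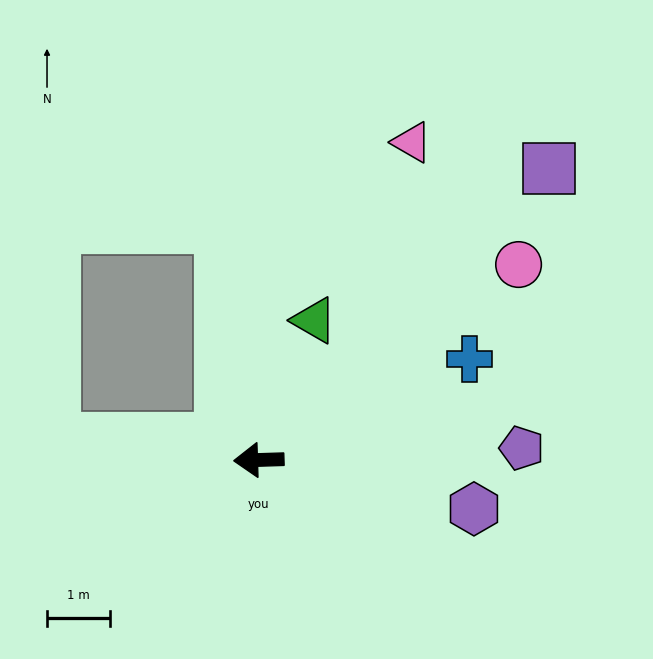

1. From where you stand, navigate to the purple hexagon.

turn left 165°, forward 3.5 m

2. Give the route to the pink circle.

turn right 145°, forward 5.2 m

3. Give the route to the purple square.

turn right 137°, forward 6.6 m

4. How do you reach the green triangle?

turn right 113°, forward 2.4 m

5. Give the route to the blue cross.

turn right 156°, forward 3.7 m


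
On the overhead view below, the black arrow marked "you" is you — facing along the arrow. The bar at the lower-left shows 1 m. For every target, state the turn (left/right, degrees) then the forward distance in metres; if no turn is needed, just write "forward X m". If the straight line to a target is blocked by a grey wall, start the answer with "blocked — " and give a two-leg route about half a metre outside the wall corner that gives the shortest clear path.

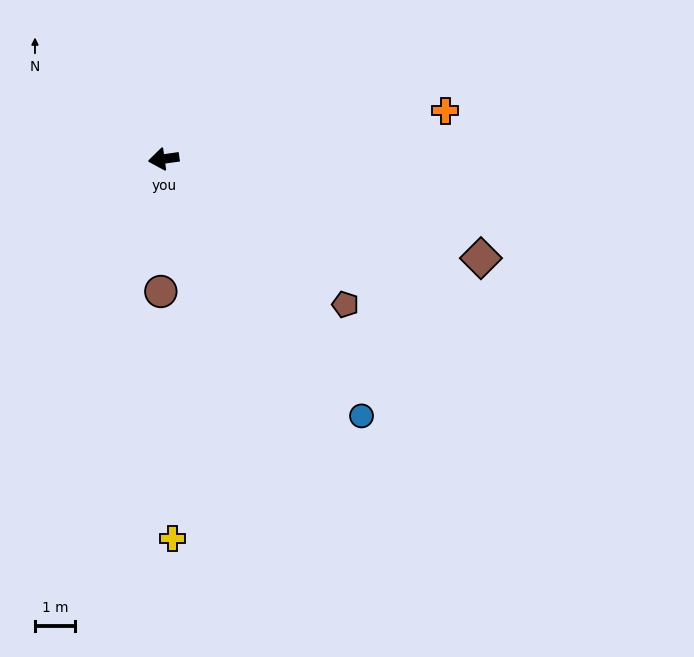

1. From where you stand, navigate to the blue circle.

turn left 120°, forward 8.1 m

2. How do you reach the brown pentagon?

turn left 133°, forward 5.8 m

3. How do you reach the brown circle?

turn left 81°, forward 3.3 m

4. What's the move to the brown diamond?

turn left 155°, forward 8.3 m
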